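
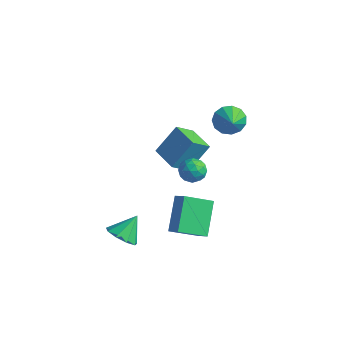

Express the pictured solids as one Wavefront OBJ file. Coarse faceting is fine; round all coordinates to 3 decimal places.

v 3.455 -0.723 2.179
v 3.773 -1.093 1.573
v 2.407 -1.407 2.047
v 2.725 -1.777 1.441
v 3.001 -1.897 2.158
v 3.649 -1.474 2.239
v 2.531 -1.026 1.381
v 3.179 -0.603 1.462
v 3.201 -1.28 1.079
v 3.492 -1.818 1.559
v 2.688 -0.682 2.061
v 2.979 -1.22 2.541
v 3.706 -0.848 1.887
v 2.474 -1.652 1.733
v 2.637 -1.723 2.154
v 2.823 -1.94 1.798
v 3.634 -1.072 2.279
v 3.82 -1.289 1.923
v 3.367 -1.762 2.267
v 2.36 -1.211 1.697
v 2.546 -1.428 1.341
v 3.357 -0.56 1.822
v 3.543 -0.777 1.466
v 2.813 -0.738 1.353
v 3.557 -1.175 1.241
v 2.941 -1.577 1.163
v 2.827 -1.136 1.128
v 3.208 -0.887 1.176
v 3.728 -1.491 1.523
v 3.112 -1.894 1.446
v 3.275 -1.964 1.867
v 3.655 -1.716 1.915
v 3.392 -1.602 1.233
v 3.068 -0.606 2.174
v 2.452 -1.009 2.097
v 2.525 -0.784 1.705
v 2.905 -0.536 1.753
v 3.239 -0.923 2.457
v 2.623 -1.325 2.379
v 2.972 -1.613 2.444
v 3.353 -1.364 2.492
v 2.788 -0.898 2.387
v 0.171 -3.495 -4.019
v 0.973 -3.925 -3.715
v 0.309 -2.445 -2.901
v 1.12 -3.468 -4.162
v 0.823 -3.023 -4.543
v 0.221 -2.798 -4.678
v -0.405 -2.9 -4.506
v -0.761 -3.28 -4.106
v -0.681 -3.76 -3.665
v -0.203 -4.116 -3.39
v 0.45 -4.181 -3.41
v 1.707 -1.077 -1.271
v 2.459 -1.179 -0.752
v 2.493 0.318 -2.136
v 3.245 0.216 -1.617
v 2.535 -2.456 -2.743
v 3.287 -2.558 -2.224
v 3.321 -1.061 -3.608
v 4.073 -1.163 -3.089
v 2.346 2.348 3.14
v 2.736 2.1 2.356
v 3.234 1.592 3.82
v 2.98 2.524 2.51
v 3.022 2.892 2.864
v 2.85 3.088 3.306
v 2.518 3.049 3.695
v 2.131 2.787 3.907
v 1.813 2.386 3.876
v 1.665 1.973 3.611
v 1.732 1.679 3.196
v 1.995 1.598 2.764
v 2.369 1.755 2.45
v -2.633 3.386 -3.366
v -2.865 2.273 -2.466
v -2.192 4.569 -1.789
v -2.424 3.456 -0.889
v -0.996 2.944 -3.491
v -1.228 1.831 -2.591
v -0.555 4.127 -1.914
v -0.787 3.014 -1.014
f 1 38 17
f 38 12 41
f 17 41 6
f 38 41 17
f 1 17 13
f 17 6 18
f 13 18 2
f 17 18 13
f 1 13 22
f 13 2 23
f 22 23 8
f 13 23 22
f 1 22 34
f 22 8 37
f 34 37 11
f 22 37 34
f 1 34 38
f 34 11 42
f 38 42 12
f 34 42 38
f 2 18 29
f 18 6 32
f 29 32 10
f 18 32 29
f 6 41 19
f 41 12 40
f 19 40 5
f 41 40 19
f 12 42 39
f 42 11 35
f 39 35 3
f 42 35 39
f 11 37 36
f 37 8 24
f 36 24 7
f 37 24 36
f 8 23 28
f 23 2 25
f 28 25 9
f 23 25 28
f 4 30 16
f 30 10 31
f 16 31 5
f 30 31 16
f 4 16 14
f 16 5 15
f 14 15 3
f 16 15 14
f 4 14 21
f 14 3 20
f 21 20 7
f 14 20 21
f 4 21 26
f 21 7 27
f 26 27 9
f 21 27 26
f 4 26 30
f 26 9 33
f 30 33 10
f 26 33 30
f 5 31 19
f 31 10 32
f 19 32 6
f 31 32 19
f 3 15 39
f 15 5 40
f 39 40 12
f 15 40 39
f 7 20 36
f 20 3 35
f 36 35 11
f 20 35 36
f 9 27 28
f 27 7 24
f 28 24 8
f 27 24 28
f 10 33 29
f 33 9 25
f 29 25 2
f 33 25 29
f 44 43 46
f 44 46 45
f 46 43 47
f 46 47 45
f 47 43 48
f 47 48 45
f 48 43 49
f 48 49 45
f 49 43 50
f 49 50 45
f 50 43 51
f 50 51 45
f 51 43 52
f 51 52 45
f 52 43 53
f 52 53 45
f 53 43 44
f 53 44 45
f 55 57 54
f 58 55 54
f 54 57 56
f 56 58 54
f 55 61 57
f 59 55 58
f 59 61 55
f 57 61 56
f 60 58 56
f 56 61 60
f 60 59 58
f 61 59 60
f 63 62 65
f 63 65 64
f 65 62 66
f 65 66 64
f 66 62 67
f 66 67 64
f 67 62 68
f 67 68 64
f 68 62 69
f 68 69 64
f 69 62 70
f 69 70 64
f 70 62 71
f 70 71 64
f 71 62 72
f 71 72 64
f 72 62 73
f 72 73 64
f 73 62 74
f 73 74 64
f 74 62 63
f 74 63 64
f 76 78 75
f 79 76 75
f 75 78 77
f 77 79 75
f 76 82 78
f 80 76 79
f 80 82 76
f 78 82 77
f 81 79 77
f 77 82 81
f 81 80 79
f 82 80 81



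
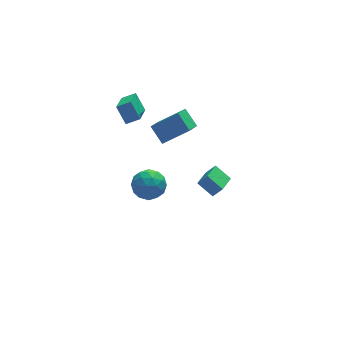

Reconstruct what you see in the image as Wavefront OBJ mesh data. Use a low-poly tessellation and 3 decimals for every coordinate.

v 1.834 -4.332 1.746
v 1.24 -3.607 2.377
v 2.65 -3.375 1.415
v 2.055 -2.65 2.047
v 2.305 -4.51 2.393
v 1.71 -3.785 3.025
v 3.12 -3.553 2.063
v 2.526 -2.828 2.694
v 2.797 2.047 0.941
v 2.443 2.989 1.749
v 1.278 2.267 0.02
v 0.924 3.209 0.828
v 3.716 3.411 -0.248
v 3.362 4.353 0.56
v 2.197 3.631 -1.169
v 1.843 4.573 -0.361
v 0.029 2.226 -3.286
v 0.586 2.347 -2.403
v -0.166 0.573 -2.937
v 0.391 0.694 -2.054
v -0.565 1.123 -2.135
v -0.445 2.145 -2.351
v 0.865 0.775 -2.989
v 0.985 1.797 -3.205
v 1.102 1.45 -2.219
v 0.219 1.665 -1.691
v 0.201 1.255 -3.649
v -0.682 1.47 -3.121
v 0.324 2.432 -2.875
v 0.096 0.488 -2.465
v -0.466 0.74 -2.513
v -0.139 0.811 -1.994
v -0.282 2.313 -2.845
v 0.046 2.384 -2.325
v -0.631 1.665 -2.168
v 0.374 0.536 -3.015
v 0.702 0.607 -2.495
v 0.559 2.109 -3.346
v 0.886 2.18 -2.827
v 1.051 1.255 -3.172
v 0.955 1.976 -2.248
v 0.841 1.004 -2.043
v 1.12 1.052 -2.592
v 1.19 1.652 -2.719
v 0.436 2.102 -1.938
v 0.322 1.13 -1.733
v -0.24 1.383 -1.781
v -0.17 1.983 -1.907
v 0.74 1.575 -1.83
v 0.098 1.79 -3.607
v -0.016 0.818 -3.402
v 0.59 0.937 -3.433
v 0.66 1.537 -3.559
v -0.421 1.916 -3.297
v -0.535 0.944 -3.092
v -0.77 1.268 -2.621
v -0.7 1.868 -2.748
v -0.32 1.345 -3.51
v 0.004 3.886 1.55
v -0.775 2.347 2.458
v -0.294 4.606 2.514
v -1.074 3.067 3.423
v 0.774 3.713 1.917
v -0.006 2.174 2.826
v 0.475 4.433 2.882
v -0.304 2.894 3.79
f 2 4 1
f 5 2 1
f 1 4 3
f 3 5 1
f 2 8 4
f 6 2 5
f 6 8 2
f 4 8 3
f 7 5 3
f 3 8 7
f 7 6 5
f 8 6 7
f 10 12 9
f 13 10 9
f 9 12 11
f 11 13 9
f 10 16 12
f 14 10 13
f 14 16 10
f 12 16 11
f 15 13 11
f 11 16 15
f 15 14 13
f 16 14 15
f 17 54 33
f 54 28 57
f 33 57 22
f 54 57 33
f 17 33 29
f 33 22 34
f 29 34 18
f 33 34 29
f 17 29 38
f 29 18 39
f 38 39 24
f 29 39 38
f 17 38 50
f 38 24 53
f 50 53 27
f 38 53 50
f 17 50 54
f 50 27 58
f 54 58 28
f 50 58 54
f 18 34 45
f 34 22 48
f 45 48 26
f 34 48 45
f 22 57 35
f 57 28 56
f 35 56 21
f 57 56 35
f 28 58 55
f 58 27 51
f 55 51 19
f 58 51 55
f 27 53 52
f 53 24 40
f 52 40 23
f 53 40 52
f 24 39 44
f 39 18 41
f 44 41 25
f 39 41 44
f 20 46 32
f 46 26 47
f 32 47 21
f 46 47 32
f 20 32 30
f 32 21 31
f 30 31 19
f 32 31 30
f 20 30 37
f 30 19 36
f 37 36 23
f 30 36 37
f 20 37 42
f 37 23 43
f 42 43 25
f 37 43 42
f 20 42 46
f 42 25 49
f 46 49 26
f 42 49 46
f 21 47 35
f 47 26 48
f 35 48 22
f 47 48 35
f 19 31 55
f 31 21 56
f 55 56 28
f 31 56 55
f 23 36 52
f 36 19 51
f 52 51 27
f 36 51 52
f 25 43 44
f 43 23 40
f 44 40 24
f 43 40 44
f 26 49 45
f 49 25 41
f 45 41 18
f 49 41 45
f 60 62 59
f 63 60 59
f 59 62 61
f 61 63 59
f 60 66 62
f 64 60 63
f 64 66 60
f 62 66 61
f 65 63 61
f 61 66 65
f 65 64 63
f 66 64 65



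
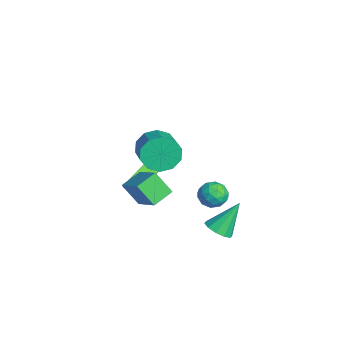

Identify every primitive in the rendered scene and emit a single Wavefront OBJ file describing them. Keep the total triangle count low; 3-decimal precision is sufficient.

v 2.396 -2.04 2.923
v 2.767 -1.583 2.114
v 4.235 -1.724 2.708
v 3.864 -2.18 3.517
v 2.638 -1.15 2.535
v 4.106 -1.291 3.13
v 2.416 -1.057 3.105
v 3.884 -1.197 3.699
v 2.187 -1.339 3.605
v 3.655 -1.479 4.199
v 2.037 -1.889 3.844
v 3.505 -2.029 4.438
v 2.025 -2.496 3.732
v 3.493 -2.637 4.326
v 2.154 -2.929 3.31
v 3.622 -3.07 3.905
v 2.376 -3.023 2.741
v 3.844 -3.163 3.335
v 2.605 -2.741 2.241
v 4.073 -2.881 2.835
v 2.755 -2.191 2.002
v 4.223 -2.331 2.596
v 2.96 -3.097 0.767
v 2.448 -2.09 1.141
v 1.498 -3.486 -0.19
v 0.986 -2.479 0.183
v 3.494 -2.421 -0.323
v 2.982 -1.414 0.05
v 2.032 -2.81 -1.281
v 1.52 -1.803 -0.907
v 3.162 0.789 -3.051
v 3.785 1.212 -3.255
v 2.898 1.911 -1.529
v 3.398 1.407 -3.466
v 2.92 1.365 -3.518
v 2.535 1.104 -3.392
v 2.39 0.722 -3.136
v 2.54 0.366 -2.848
v 2.927 0.171 -2.637
v 3.405 0.213 -2.585
v 3.79 0.474 -2.711
v 3.935 0.856 -2.967
v 2.989 0.717 -0.692
v 3.586 1.129 -0.382
v 3.314 -0.289 0.022
v 3.911 0.123 0.332
v 3.167 0.315 0.506
v 2.965 0.937 0.065
v 3.935 -0.097 -0.425
v 3.733 0.525 -0.866
v 4.17 0.626 -0.218
v 3.695 0.881 0.358
v 3.205 -0.041 -0.718
v 2.73 0.214 -0.142
v 3.259 1.011 -0.6
v 3.641 -0.171 0.24
v 3.204 -0.058 0.342
v 3.554 0.184 0.524
v 2.894 0.898 -0.337
v 3.245 1.141 -0.155
v 2.998 0.663 0.368
v 3.655 -0.301 -0.205
v 4.006 -0.058 -0.023
v 3.346 0.656 -0.884
v 3.696 0.898 -0.702
v 3.902 0.177 -0.728
v 3.953 0.958 -0.321
v 4.144 0.367 0.099
v 4.158 0.237 -0.346
v 4.04 0.603 -0.606
v 3.674 1.108 0.017
v 3.865 0.517 0.437
v 3.428 0.63 0.54
v 3.309 0.995 0.28
v 4.017 0.812 0.114
v 3.035 0.323 -0.797
v 3.226 -0.268 -0.377
v 3.591 -0.155 -0.64
v 3.472 0.21 -0.9
v 2.756 0.473 -0.459
v 2.947 -0.118 -0.039
v 2.86 0.237 0.246
v 2.742 0.603 -0.014
v 2.883 0.028 -0.474
v -0.316 -3.026 -1.78
v 0.18 -2.8 -0.882
v -1.621 -1.639 -1.407
v -1.125 -1.414 -0.51
v 0.145 -2.486 -2.17
v 0.641 -2.261 -1.273
v -1.16 -1.1 -1.798
v -0.664 -0.874 -0.9
f 2 1 5
f 2 5 3
f 3 5 6
f 3 6 4
f 5 1 7
f 5 7 6
f 6 7 8
f 6 8 4
f 7 1 9
f 7 9 8
f 8 9 10
f 8 10 4
f 9 1 11
f 9 11 10
f 10 11 12
f 10 12 4
f 11 1 13
f 11 13 12
f 12 13 14
f 12 14 4
f 13 1 15
f 13 15 14
f 14 15 16
f 14 16 4
f 15 1 17
f 15 17 16
f 16 17 18
f 16 18 4
f 17 1 19
f 17 19 18
f 18 19 20
f 18 20 4
f 19 1 21
f 19 21 20
f 20 21 22
f 20 22 4
f 21 1 2
f 21 2 22
f 22 2 3
f 22 3 4
f 24 26 23
f 27 24 23
f 23 26 25
f 25 27 23
f 24 30 26
f 28 24 27
f 28 30 24
f 26 30 25
f 29 27 25
f 25 30 29
f 29 28 27
f 30 28 29
f 32 31 34
f 32 34 33
f 34 31 35
f 34 35 33
f 35 31 36
f 35 36 33
f 36 31 37
f 36 37 33
f 37 31 38
f 37 38 33
f 38 31 39
f 38 39 33
f 39 31 40
f 39 40 33
f 40 31 41
f 40 41 33
f 41 31 42
f 41 42 33
f 42 31 32
f 42 32 33
f 43 80 59
f 80 54 83
f 59 83 48
f 80 83 59
f 43 59 55
f 59 48 60
f 55 60 44
f 59 60 55
f 43 55 64
f 55 44 65
f 64 65 50
f 55 65 64
f 43 64 76
f 64 50 79
f 76 79 53
f 64 79 76
f 43 76 80
f 76 53 84
f 80 84 54
f 76 84 80
f 44 60 71
f 60 48 74
f 71 74 52
f 60 74 71
f 48 83 61
f 83 54 82
f 61 82 47
f 83 82 61
f 54 84 81
f 84 53 77
f 81 77 45
f 84 77 81
f 53 79 78
f 79 50 66
f 78 66 49
f 79 66 78
f 50 65 70
f 65 44 67
f 70 67 51
f 65 67 70
f 46 72 58
f 72 52 73
f 58 73 47
f 72 73 58
f 46 58 56
f 58 47 57
f 56 57 45
f 58 57 56
f 46 56 63
f 56 45 62
f 63 62 49
f 56 62 63
f 46 63 68
f 63 49 69
f 68 69 51
f 63 69 68
f 46 68 72
f 68 51 75
f 72 75 52
f 68 75 72
f 47 73 61
f 73 52 74
f 61 74 48
f 73 74 61
f 45 57 81
f 57 47 82
f 81 82 54
f 57 82 81
f 49 62 78
f 62 45 77
f 78 77 53
f 62 77 78
f 51 69 70
f 69 49 66
f 70 66 50
f 69 66 70
f 52 75 71
f 75 51 67
f 71 67 44
f 75 67 71
f 86 88 85
f 89 86 85
f 85 88 87
f 87 89 85
f 86 92 88
f 90 86 89
f 90 92 86
f 88 92 87
f 91 89 87
f 87 92 91
f 91 90 89
f 92 90 91



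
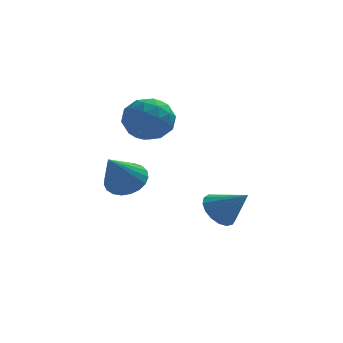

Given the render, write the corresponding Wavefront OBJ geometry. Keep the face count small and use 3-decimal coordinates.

v 2.149 -0.076 -0.544
v 2.626 -0.335 -1.172
v 3.151 -0.624 0.444
v 2.756 0.033 -1.099
v 2.747 0.376 -0.9
v 2.601 0.616 -0.618
v 2.352 0.697 -0.32
v 2.056 0.601 -0.073
v 1.781 0.35 0.066
v 1.591 0.002 0.066
v 1.528 -0.365 -0.074
v 1.608 -0.665 -0.322
v 1.812 -0.83 -0.62
v 2.093 -0.823 -0.901
v 2.386 -0.644 -1.1
v -1.242 -1.447 1.653
v -0.492 -1.394 2.026
v -1.858 -2.433 3.027
v -0.656 -1.114 2.154
v -0.922 -0.891 2.195
v -1.243 -0.764 2.142
v -1.564 -0.755 2.005
v -1.83 -0.866 1.807
v -1.994 -1.078 1.582
v -2.027 -1.353 1.369
v -1.926 -1.644 1.206
v -1.706 -1.901 1.119
v -1.406 -2.08 1.125
v -1.077 -2.149 1.223
v -0.778 -2.097 1.394
v -0.558 -1.932 1.611
v -0.457 -1.684 1.834
v -0.292 1.455 3.734
v 0.068 0.973 4.596
v -0.868 -0.033 3.144
v -0.508 -0.515 4.006
v -1.323 0.145 4.075
v -0.967 1.065 4.439
v 0.167 -0.125 3.301
v 0.523 0.795 3.665
v 0.352 -0.003 4.329
v -0.569 0.164 4.807
v -0.231 0.776 2.933
v -1.152 0.943 3.411
v -0.061 1.345 4.217
v -0.739 -0.405 3.523
v -1.218 -0.017 3.564
v -1.006 -0.3 4.071
v -0.67 1.399 4.124
v -0.458 1.116 4.631
v -1.276 0.629 4.325
v -0.342 -0.176 3.109
v -0.13 -0.459 3.616
v 0.206 1.24 3.669
v 0.418 0.957 4.176
v 0.476 0.311 3.415
v 0.317 0.488 4.566
v -0.021 -0.387 4.22
v 0.376 -0.158 3.805
v 0.585 0.383 4.019
v -0.224 0.586 4.848
v -0.563 -0.289 4.501
v -1.042 0.1 4.541
v -0.833 0.64 4.755
v -0.057 0.012 4.69
v -0.237 1.229 3.239
v -0.576 0.354 2.892
v 0.033 0.3 2.985
v 0.242 0.84 3.199
v -0.779 1.327 3.52
v -1.117 0.452 3.174
v -1.385 0.557 3.721
v -1.176 1.098 3.935
v -0.743 0.928 3.05
f 2 1 4
f 2 4 3
f 4 1 5
f 4 5 3
f 5 1 6
f 5 6 3
f 6 1 7
f 6 7 3
f 7 1 8
f 7 8 3
f 8 1 9
f 8 9 3
f 9 1 10
f 9 10 3
f 10 1 11
f 10 11 3
f 11 1 12
f 11 12 3
f 12 1 13
f 12 13 3
f 13 1 14
f 13 14 3
f 14 1 15
f 14 15 3
f 15 1 2
f 15 2 3
f 17 16 19
f 17 19 18
f 19 16 20
f 19 20 18
f 20 16 21
f 20 21 18
f 21 16 22
f 21 22 18
f 22 16 23
f 22 23 18
f 23 16 24
f 23 24 18
f 24 16 25
f 24 25 18
f 25 16 26
f 25 26 18
f 26 16 27
f 26 27 18
f 27 16 28
f 27 28 18
f 28 16 29
f 28 29 18
f 29 16 30
f 29 30 18
f 30 16 31
f 30 31 18
f 31 16 32
f 31 32 18
f 32 16 17
f 32 17 18
f 33 70 49
f 70 44 73
f 49 73 38
f 70 73 49
f 33 49 45
f 49 38 50
f 45 50 34
f 49 50 45
f 33 45 54
f 45 34 55
f 54 55 40
f 45 55 54
f 33 54 66
f 54 40 69
f 66 69 43
f 54 69 66
f 33 66 70
f 66 43 74
f 70 74 44
f 66 74 70
f 34 50 61
f 50 38 64
f 61 64 42
f 50 64 61
f 38 73 51
f 73 44 72
f 51 72 37
f 73 72 51
f 44 74 71
f 74 43 67
f 71 67 35
f 74 67 71
f 43 69 68
f 69 40 56
f 68 56 39
f 69 56 68
f 40 55 60
f 55 34 57
f 60 57 41
f 55 57 60
f 36 62 48
f 62 42 63
f 48 63 37
f 62 63 48
f 36 48 46
f 48 37 47
f 46 47 35
f 48 47 46
f 36 46 53
f 46 35 52
f 53 52 39
f 46 52 53
f 36 53 58
f 53 39 59
f 58 59 41
f 53 59 58
f 36 58 62
f 58 41 65
f 62 65 42
f 58 65 62
f 37 63 51
f 63 42 64
f 51 64 38
f 63 64 51
f 35 47 71
f 47 37 72
f 71 72 44
f 47 72 71
f 39 52 68
f 52 35 67
f 68 67 43
f 52 67 68
f 41 59 60
f 59 39 56
f 60 56 40
f 59 56 60
f 42 65 61
f 65 41 57
f 61 57 34
f 65 57 61



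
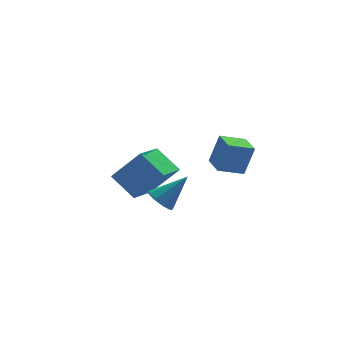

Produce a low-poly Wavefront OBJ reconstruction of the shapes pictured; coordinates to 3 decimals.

v 2.526 -2.467 0.992
v 3.056 -2.379 2.457
v 2.573 -1.261 0.904
v 3.103 -1.173 2.368
v 3.757 -2.547 0.552
v 4.287 -2.459 2.016
v 3.804 -1.341 0.463
v 4.334 -1.253 1.928
v 0.024 -1.922 -0.76
v 0.503 -2.23 -1.248
v 1.336 -1.878 0.5
v 0.521 -1.719 -1.284
v 0.306 -1.303 -1.075
v -0.041 -1.176 -0.719
v -0.357 -1.398 -0.382
v -0.495 -1.866 -0.222
v -0.39 -2.36 -0.314
v -0.092 -2.649 -0.615
v 0.261 -2.598 -0.984
v -0.462 3.617 -2.478
v 0.872 3.23 -0.957
v 0.88 5.077 -3.283
v 2.214 4.69 -1.762
v 0.266 2.43 -3.418
v 1.6 2.043 -1.897
v 1.608 3.89 -4.223
v 2.942 3.503 -2.702
f 2 4 1
f 5 2 1
f 1 4 3
f 3 5 1
f 2 8 4
f 6 2 5
f 6 8 2
f 4 8 3
f 7 5 3
f 3 8 7
f 7 6 5
f 8 6 7
f 10 9 12
f 10 12 11
f 12 9 13
f 12 13 11
f 13 9 14
f 13 14 11
f 14 9 15
f 14 15 11
f 15 9 16
f 15 16 11
f 16 9 17
f 16 17 11
f 17 9 18
f 17 18 11
f 18 9 19
f 18 19 11
f 19 9 10
f 19 10 11
f 21 23 20
f 24 21 20
f 20 23 22
f 22 24 20
f 21 27 23
f 25 21 24
f 25 27 21
f 23 27 22
f 26 24 22
f 22 27 26
f 26 25 24
f 27 25 26



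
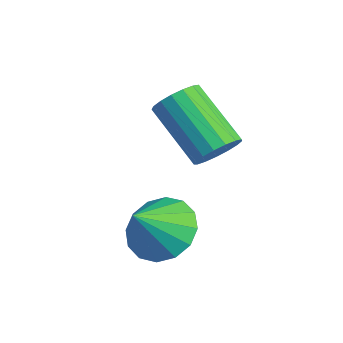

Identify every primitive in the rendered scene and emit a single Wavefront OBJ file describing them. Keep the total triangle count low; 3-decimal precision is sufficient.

v 3.629 0.552 -2.802
v 4.597 0.462 -3.173
v 3.971 -0.412 -1.678
v 4.618 0.873 -2.827
v 4.375 1.199 -2.474
v 3.931 1.351 -2.209
v 3.407 1.289 -2.103
v 2.943 1.03 -2.184
v 2.662 0.642 -2.431
v 2.64 0.231 -2.777
v 2.884 -0.095 -3.13
v 3.327 -0.247 -3.395
v 3.851 -0.185 -3.502
v 4.316 0.075 -3.42
v 2.41 2.829 -1.368
v 2.867 2.798 -0.774
v 1.207 2.399 0.482
v 0.75 2.431 -0.112
v 2.772 3.143 -0.791
v 1.111 2.745 0.465
v 2.593 3.417 -0.94
v 0.933 3.018 0.317
v 2.373 3.556 -1.187
v 0.712 3.157 0.069
v 2.161 3.529 -1.475
v 0.501 3.13 -0.219
v 2.007 3.341 -1.739
v 0.346 2.942 -0.483
v 1.944 3.036 -1.918
v 0.284 2.637 -0.662
v 1.989 2.684 -1.971
v 0.328 2.285 -0.715
v 2.13 2.365 -1.886
v 0.469 1.966 -0.63
v 2.335 2.152 -1.682
v 0.675 1.754 -0.426
v 2.558 2.095 -1.406
v 0.897 1.696 -0.15
v 2.746 2.206 -1.122
v 1.086 1.807 0.134
v 2.858 2.459 -0.894
v 1.197 2.061 0.363
f 2 1 4
f 2 4 3
f 4 1 5
f 4 5 3
f 5 1 6
f 5 6 3
f 6 1 7
f 6 7 3
f 7 1 8
f 7 8 3
f 8 1 9
f 8 9 3
f 9 1 10
f 9 10 3
f 10 1 11
f 10 11 3
f 11 1 12
f 11 12 3
f 12 1 13
f 12 13 3
f 13 1 14
f 13 14 3
f 14 1 2
f 14 2 3
f 16 15 19
f 16 19 17
f 17 19 20
f 17 20 18
f 19 15 21
f 19 21 20
f 20 21 22
f 20 22 18
f 21 15 23
f 21 23 22
f 22 23 24
f 22 24 18
f 23 15 25
f 23 25 24
f 24 25 26
f 24 26 18
f 25 15 27
f 25 27 26
f 26 27 28
f 26 28 18
f 27 15 29
f 27 29 28
f 28 29 30
f 28 30 18
f 29 15 31
f 29 31 30
f 30 31 32
f 30 32 18
f 31 15 33
f 31 33 32
f 32 33 34
f 32 34 18
f 33 15 35
f 33 35 34
f 34 35 36
f 34 36 18
f 35 15 37
f 35 37 36
f 36 37 38
f 36 38 18
f 37 15 39
f 37 39 38
f 38 39 40
f 38 40 18
f 39 15 41
f 39 41 40
f 40 41 42
f 40 42 18
f 41 15 16
f 41 16 42
f 42 16 17
f 42 17 18



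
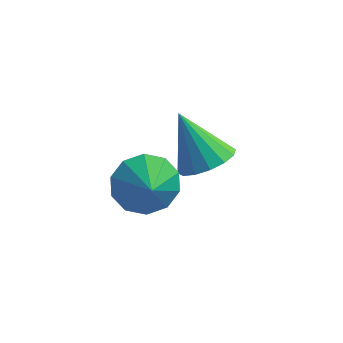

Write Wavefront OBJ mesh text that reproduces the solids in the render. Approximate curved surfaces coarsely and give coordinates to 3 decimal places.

v 3.942 2.646 -0.612
v 4.812 2.687 -0.082
v 2.858 3.134 1.132
v 4.74 3.177 -0.264
v 4.454 3.525 -0.539
v 4.031 3.638 -0.834
v 3.583 3.485 -1.069
v 3.232 3.108 -1.181
v 3.071 2.606 -1.142
v 3.143 2.116 -0.96
v 3.429 1.768 -0.685
v 3.852 1.655 -0.39
v 4.3 1.808 -0.155
v 4.651 2.185 -0.043
v 2.997 -0.721 1.191
v 3.847 -0.071 1.396
v 3.463 -1.519 1.789
v 3.39 0.025 1.881
v 2.783 -0.164 2.103
v 2.257 -0.566 1.976
v 2.014 -1.027 1.55
v 2.147 -1.372 0.987
v 2.604 -1.468 0.501
v 3.211 -1.279 0.28
v 3.737 -0.877 0.406
v 3.98 -0.415 0.833
f 2 1 4
f 2 4 3
f 4 1 5
f 4 5 3
f 5 1 6
f 5 6 3
f 6 1 7
f 6 7 3
f 7 1 8
f 7 8 3
f 8 1 9
f 8 9 3
f 9 1 10
f 9 10 3
f 10 1 11
f 10 11 3
f 11 1 12
f 11 12 3
f 12 1 13
f 12 13 3
f 13 1 14
f 13 14 3
f 14 1 2
f 14 2 3
f 16 15 18
f 16 18 17
f 18 15 19
f 18 19 17
f 19 15 20
f 19 20 17
f 20 15 21
f 20 21 17
f 21 15 22
f 21 22 17
f 22 15 23
f 22 23 17
f 23 15 24
f 23 24 17
f 24 15 25
f 24 25 17
f 25 15 26
f 25 26 17
f 26 15 16
f 26 16 17



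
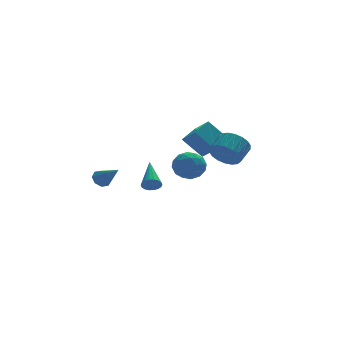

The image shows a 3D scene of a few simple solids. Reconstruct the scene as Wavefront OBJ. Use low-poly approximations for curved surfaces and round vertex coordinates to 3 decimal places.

v 3.179 -2.028 2.332
v 3.86 -2.426 1.966
v 4.543 -1.751 2.503
v 3.861 -1.352 2.868
v 3.779 -2.144 1.713
v 4.462 -1.469 2.25
v 3.58 -1.838 1.583
v 4.263 -1.163 2.12
v 3.301 -1.571 1.601
v 3.984 -0.896 2.138
v 2.998 -1.393 1.764
v 3.68 -0.718 2.301
v 2.73 -1.342 2.039
v 3.413 -0.667 2.576
v 2.552 -1.426 2.373
v 3.234 -0.751 2.909
v 2.497 -1.629 2.697
v 3.18 -0.954 3.234
v 2.578 -1.911 2.95
v 3.261 -1.236 3.487
v 2.777 -2.217 3.08
v 3.46 -1.542 3.617
v 3.056 -2.484 3.062
v 3.739 -1.809 3.599
v 3.36 -2.662 2.899
v 4.042 -1.987 3.436
v 3.627 -2.713 2.624
v 4.31 -2.038 3.161
v 3.806 -2.629 2.291
v 4.488 -1.954 2.827
v -1.068 -4.612 1.726
v -0.793 -4.851 2.07
v -0.792 -3.048 2.594
v -0.642 -4.793 1.917
v -0.575 -4.699 1.727
v -0.606 -4.588 1.536
v -0.728 -4.482 1.383
v -0.917 -4.402 1.299
v -1.136 -4.363 1.298
v -1.342 -4.374 1.383
v -1.493 -4.432 1.536
v -1.56 -4.526 1.726
v -1.529 -4.636 1.916
v -1.407 -4.743 2.069
v -1.218 -4.823 2.154
v -0.999 -4.862 2.154
v 1.474 0.256 0.444
v 1.942 0.666 1.115
v 1.798 -1.066 1.025
v 2.266 -0.656 1.696
v 1.355 -0.578 1.66
v 1.155 0.239 1.301
v 2.585 -0.639 0.839
v 2.385 0.178 0.48
v 2.629 0.113 1.359
v 1.869 0.15 1.866
v 1.871 -0.55 0.274
v 1.111 -0.513 0.781
v 1.68 0.577 0.728
v 2.06 -0.977 1.412
v 1.525 -0.931 1.391
v 1.8 -0.691 1.785
v 1.217 0.326 0.838
v 1.492 0.567 1.232
v 1.147 -0.165 1.553
v 2.248 -0.967 0.908
v 2.523 -0.726 1.302
v 1.94 0.291 0.355
v 2.215 0.531 0.749
v 2.593 -0.235 0.587
v 2.358 0.493 1.266
v 2.549 -0.284 1.608
v 2.736 -0.274 1.104
v 2.619 0.206 0.893
v 1.912 0.515 1.564
v 2.102 -0.262 1.906
v 1.567 -0.217 1.885
v 1.449 0.264 1.674
v 2.315 0.19 1.708
v 1.638 -0.138 0.234
v 1.828 -0.915 0.576
v 2.291 -0.664 0.466
v 2.173 -0.183 0.255
v 1.191 -0.116 0.532
v 1.382 -0.893 0.874
v 1.121 -0.606 1.247
v 1.004 -0.126 1.036
v 1.425 -0.59 0.432
v 2.965 1.413 0.995
v 3.39 0.447 1.786
v 2.031 1.901 2.091
v 2.456 0.934 2.882
v 3.844 2.146 1.418
v 4.269 1.179 2.209
v 2.91 2.633 2.514
v 3.335 1.667 3.305
v -1.903 2.923 -0.662
v -1.389 3.036 -0.88
v -1.257 1.837 0.302
v -1.482 3.286 -0.535
v -1.822 3.324 -0.265
v -2.21 3.127 -0.227
v -2.418 2.811 -0.444
v -2.324 2.561 -0.789
v -1.984 2.523 -1.059
v -1.597 2.72 -1.097
f 2 1 5
f 2 5 3
f 3 5 6
f 3 6 4
f 5 1 7
f 5 7 6
f 6 7 8
f 6 8 4
f 7 1 9
f 7 9 8
f 8 9 10
f 8 10 4
f 9 1 11
f 9 11 10
f 10 11 12
f 10 12 4
f 11 1 13
f 11 13 12
f 12 13 14
f 12 14 4
f 13 1 15
f 13 15 14
f 14 15 16
f 14 16 4
f 15 1 17
f 15 17 16
f 16 17 18
f 16 18 4
f 17 1 19
f 17 19 18
f 18 19 20
f 18 20 4
f 19 1 21
f 19 21 20
f 20 21 22
f 20 22 4
f 21 1 23
f 21 23 22
f 22 23 24
f 22 24 4
f 23 1 25
f 23 25 24
f 24 25 26
f 24 26 4
f 25 1 27
f 25 27 26
f 26 27 28
f 26 28 4
f 27 1 29
f 27 29 28
f 28 29 30
f 28 30 4
f 29 1 2
f 29 2 30
f 30 2 3
f 30 3 4
f 32 31 34
f 32 34 33
f 34 31 35
f 34 35 33
f 35 31 36
f 35 36 33
f 36 31 37
f 36 37 33
f 37 31 38
f 37 38 33
f 38 31 39
f 38 39 33
f 39 31 40
f 39 40 33
f 40 31 41
f 40 41 33
f 41 31 42
f 41 42 33
f 42 31 43
f 42 43 33
f 43 31 44
f 43 44 33
f 44 31 45
f 44 45 33
f 45 31 46
f 45 46 33
f 46 31 32
f 46 32 33
f 47 84 63
f 84 58 87
f 63 87 52
f 84 87 63
f 47 63 59
f 63 52 64
f 59 64 48
f 63 64 59
f 47 59 68
f 59 48 69
f 68 69 54
f 59 69 68
f 47 68 80
f 68 54 83
f 80 83 57
f 68 83 80
f 47 80 84
f 80 57 88
f 84 88 58
f 80 88 84
f 48 64 75
f 64 52 78
f 75 78 56
f 64 78 75
f 52 87 65
f 87 58 86
f 65 86 51
f 87 86 65
f 58 88 85
f 88 57 81
f 85 81 49
f 88 81 85
f 57 83 82
f 83 54 70
f 82 70 53
f 83 70 82
f 54 69 74
f 69 48 71
f 74 71 55
f 69 71 74
f 50 76 62
f 76 56 77
f 62 77 51
f 76 77 62
f 50 62 60
f 62 51 61
f 60 61 49
f 62 61 60
f 50 60 67
f 60 49 66
f 67 66 53
f 60 66 67
f 50 67 72
f 67 53 73
f 72 73 55
f 67 73 72
f 50 72 76
f 72 55 79
f 76 79 56
f 72 79 76
f 51 77 65
f 77 56 78
f 65 78 52
f 77 78 65
f 49 61 85
f 61 51 86
f 85 86 58
f 61 86 85
f 53 66 82
f 66 49 81
f 82 81 57
f 66 81 82
f 55 73 74
f 73 53 70
f 74 70 54
f 73 70 74
f 56 79 75
f 79 55 71
f 75 71 48
f 79 71 75
f 90 92 89
f 93 90 89
f 89 92 91
f 91 93 89
f 90 96 92
f 94 90 93
f 94 96 90
f 92 96 91
f 95 93 91
f 91 96 95
f 95 94 93
f 96 94 95
f 98 97 100
f 98 100 99
f 100 97 101
f 100 101 99
f 101 97 102
f 101 102 99
f 102 97 103
f 102 103 99
f 103 97 104
f 103 104 99
f 104 97 105
f 104 105 99
f 105 97 106
f 105 106 99
f 106 97 98
f 106 98 99



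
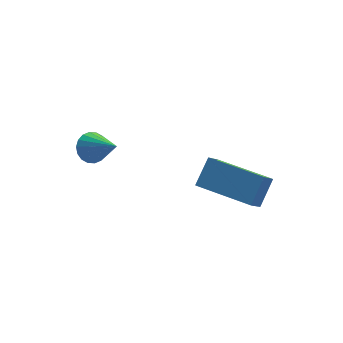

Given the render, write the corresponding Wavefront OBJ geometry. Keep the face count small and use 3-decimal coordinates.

v 1.08 -1.56 -3.768
v 1.677 -1.076 -3.038
v 1.58 -1.076 -4.499
v 2.178 -0.591 -3.77
v 2.322 -2.969 -3.85
v 2.92 -2.484 -3.121
v 2.823 -2.484 -4.582
v 3.42 -2 -3.852
v -1.152 1.644 -4.106
v -0.879 2.04 -3.783
v -0.668 0.616 -3.254
v -1.111 2.024 -3.671
v -1.351 1.933 -3.644
v -1.551 1.784 -3.71
v -1.673 1.608 -3.854
v -1.691 1.438 -4.047
v -1.603 1.31 -4.253
v -1.425 1.247 -4.429
v -1.193 1.263 -4.542
v -0.953 1.354 -4.568
v -0.753 1.503 -4.503
v -0.631 1.68 -4.359
v -0.613 1.849 -4.165
v -0.701 1.978 -3.959
f 2 4 1
f 5 2 1
f 1 4 3
f 3 5 1
f 2 8 4
f 6 2 5
f 6 8 2
f 4 8 3
f 7 5 3
f 3 8 7
f 7 6 5
f 8 6 7
f 10 9 12
f 10 12 11
f 12 9 13
f 12 13 11
f 13 9 14
f 13 14 11
f 14 9 15
f 14 15 11
f 15 9 16
f 15 16 11
f 16 9 17
f 16 17 11
f 17 9 18
f 17 18 11
f 18 9 19
f 18 19 11
f 19 9 20
f 19 20 11
f 20 9 21
f 20 21 11
f 21 9 22
f 21 22 11
f 22 9 23
f 22 23 11
f 23 9 24
f 23 24 11
f 24 9 10
f 24 10 11



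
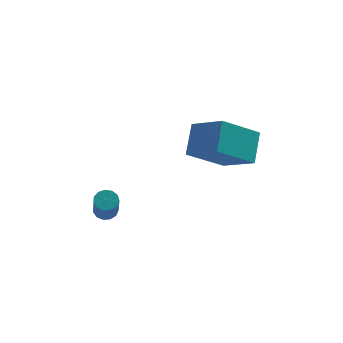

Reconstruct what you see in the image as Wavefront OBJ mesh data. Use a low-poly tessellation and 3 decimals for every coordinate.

v -3.672 2.86 -1.702
v -3.429 3.237 -1.438
v -3.385 2.256 -0.075
v -3.628 1.88 -0.338
v -3.716 3.28 -1.398
v -3.672 2.3 -0.035
v -3.989 3.19 -1.454
v -3.945 2.209 -0.091
v -4.161 2.995 -1.589
v -4.118 2.014 -0.226
v -4.178 2.757 -1.759
v -4.135 1.777 -0.396
v -4.034 2.552 -1.912
v -3.991 1.572 -0.548
v -3.775 2.445 -1.997
v -3.732 1.464 -0.634
v -3.484 2.47 -1.989
v -3.44 1.489 -0.625
v -3.252 2.618 -1.889
v -3.208 1.638 -0.526
v -3.153 2.844 -1.73
v -3.109 1.863 -0.367
v -3.219 3.074 -1.562
v -3.175 2.094 -0.199
v 1.102 3.075 0.749
v -0.442 2.42 1.945
v 1.384 4.229 1.745
v -0.161 3.574 2.94
v 2.261 2.006 1.66
v 0.716 1.351 2.855
v 2.542 3.16 2.655
v 0.998 2.505 3.851
f 2 1 5
f 2 5 3
f 3 5 6
f 3 6 4
f 5 1 7
f 5 7 6
f 6 7 8
f 6 8 4
f 7 1 9
f 7 9 8
f 8 9 10
f 8 10 4
f 9 1 11
f 9 11 10
f 10 11 12
f 10 12 4
f 11 1 13
f 11 13 12
f 12 13 14
f 12 14 4
f 13 1 15
f 13 15 14
f 14 15 16
f 14 16 4
f 15 1 17
f 15 17 16
f 16 17 18
f 16 18 4
f 17 1 19
f 17 19 18
f 18 19 20
f 18 20 4
f 19 1 21
f 19 21 20
f 20 21 22
f 20 22 4
f 21 1 23
f 21 23 22
f 22 23 24
f 22 24 4
f 23 1 2
f 23 2 24
f 24 2 3
f 24 3 4
f 26 28 25
f 29 26 25
f 25 28 27
f 27 29 25
f 26 32 28
f 30 26 29
f 30 32 26
f 28 32 27
f 31 29 27
f 27 32 31
f 31 30 29
f 32 30 31



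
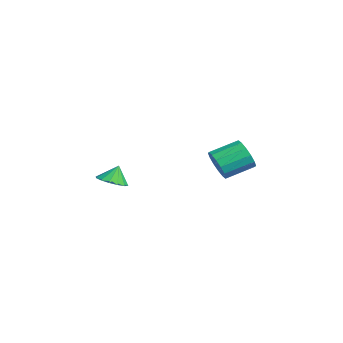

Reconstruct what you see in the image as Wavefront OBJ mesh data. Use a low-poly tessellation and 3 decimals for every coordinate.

v 1.062 -3.797 -2.617
v 1.81 -3.268 -2.696
v 0.878 -3.383 -1.583
v 1.453 -3.003 -2.866
v 0.991 -2.951 -2.97
v 0.548 -3.125 -2.979
v 0.243 -3.48 -2.891
v 0.157 -3.92 -2.73
v 0.314 -4.327 -2.538
v 0.671 -4.592 -2.368
v 1.133 -4.644 -2.265
v 1.576 -4.47 -2.256
v 1.881 -4.115 -2.344
v 1.967 -3.675 -2.505
v -0.227 2.245 -2.576
v 0.493 2.008 -1.864
v 0.366 3.697 -1.172
v -0.353 3.935 -1.884
v 0.77 2.2 -2.284
v 0.644 3.89 -1.591
v 0.78 2.405 -2.781
v 0.653 4.094 -2.089
v 0.521 2.567 -3.224
v 0.394 4.256 -2.532
v 0.061 2.643 -3.493
v -0.066 4.332 -2.801
v -0.476 2.612 -3.517
v -0.603 4.301 -2.824
v -0.946 2.483 -3.288
v -1.073 4.172 -2.596
v -1.224 2.29 -2.869
v -1.35 3.98 -2.176
v -1.233 2.086 -2.371
v -1.36 3.775 -1.679
v -0.974 1.924 -1.928
v -1.101 3.613 -1.236
v -0.514 1.848 -1.659
v -0.641 3.537 -0.967
v 0.023 1.879 -1.636
v -0.104 3.568 -0.943
f 2 1 4
f 2 4 3
f 4 1 5
f 4 5 3
f 5 1 6
f 5 6 3
f 6 1 7
f 6 7 3
f 7 1 8
f 7 8 3
f 8 1 9
f 8 9 3
f 9 1 10
f 9 10 3
f 10 1 11
f 10 11 3
f 11 1 12
f 11 12 3
f 12 1 13
f 12 13 3
f 13 1 14
f 13 14 3
f 14 1 2
f 14 2 3
f 16 15 19
f 16 19 17
f 17 19 20
f 17 20 18
f 19 15 21
f 19 21 20
f 20 21 22
f 20 22 18
f 21 15 23
f 21 23 22
f 22 23 24
f 22 24 18
f 23 15 25
f 23 25 24
f 24 25 26
f 24 26 18
f 25 15 27
f 25 27 26
f 26 27 28
f 26 28 18
f 27 15 29
f 27 29 28
f 28 29 30
f 28 30 18
f 29 15 31
f 29 31 30
f 30 31 32
f 30 32 18
f 31 15 33
f 31 33 32
f 32 33 34
f 32 34 18
f 33 15 35
f 33 35 34
f 34 35 36
f 34 36 18
f 35 15 37
f 35 37 36
f 36 37 38
f 36 38 18
f 37 15 39
f 37 39 38
f 38 39 40
f 38 40 18
f 39 15 16
f 39 16 40
f 40 16 17
f 40 17 18



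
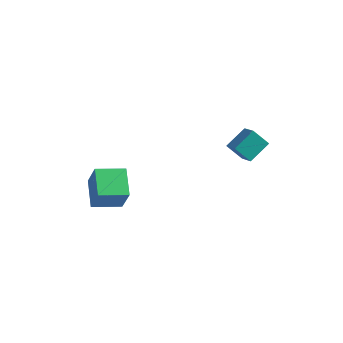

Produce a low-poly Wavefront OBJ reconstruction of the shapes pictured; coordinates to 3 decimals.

v 2.252 3.498 -4.526
v 1.28 3.454 -3.679
v 2.843 4.797 -3.781
v 1.871 4.753 -2.934
v 3.169 2.507 -3.526
v 2.197 2.463 -2.679
v 3.76 3.806 -2.781
v 2.788 3.762 -1.934
v -3.632 -4.285 -4.324
v -2.971 -4.68 -2.576
v -4.531 -2.792 -3.647
v -3.87 -3.187 -1.899
v -2.19 -3.273 -4.641
v -1.529 -3.668 -2.893
v -3.089 -1.78 -3.964
v -2.428 -2.175 -2.216
f 2 4 1
f 5 2 1
f 1 4 3
f 3 5 1
f 2 8 4
f 6 2 5
f 6 8 2
f 4 8 3
f 7 5 3
f 3 8 7
f 7 6 5
f 8 6 7
f 10 12 9
f 13 10 9
f 9 12 11
f 11 13 9
f 10 16 12
f 14 10 13
f 14 16 10
f 12 16 11
f 15 13 11
f 11 16 15
f 15 14 13
f 16 14 15



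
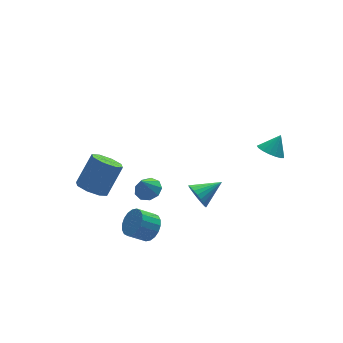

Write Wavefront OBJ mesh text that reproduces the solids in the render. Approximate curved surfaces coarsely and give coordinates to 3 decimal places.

v -3.371 -1.94 0.929
v -2.98 -1.431 1.209
v -3.829 -2.14 1.931
v -3.396 -1.252 1.055
v -3.801 -1.394 0.842
v -4.004 -1.791 0.67
v -3.912 -2.258 0.618
v -3.566 -2.576 0.712
v -3.129 -2.596 0.908
v -2.806 -2.309 1.113
v -2.747 -1.849 1.232
v -4.272 3.156 -3.277
v -3.536 3.079 -3.789
v -2.433 3.547 -2.276
v -3.168 3.624 -1.763
v -3.797 3.717 -3.796
v -2.693 4.185 -2.283
v -4.336 4.026 -3.499
v -3.232 4.494 -1.986
v -4.837 3.826 -3.071
v -3.734 4.293 -1.558
v -5.007 3.233 -2.764
v -3.904 3.701 -1.251
v -4.747 2.595 -2.757
v -3.643 3.063 -1.244
v -4.208 2.286 -3.054
v -3.104 2.754 -1.541
v -3.706 2.487 -3.482
v -2.603 2.954 -1.969
v 2.688 -2.947 2.307
v 3.28 -2.93 1.863
v 3.332 -2.733 3.173
v 3.166 -2.594 1.865
v 2.943 -2.34 1.968
v 2.661 -2.224 2.149
v 2.385 -2.274 2.366
v 2.179 -2.478 2.569
v 2.09 -2.79 2.713
v 2.137 -3.137 2.763
v 2.311 -3.441 2.708
v 2.572 -3.631 2.562
v 2.859 -3.665 2.357
v 3.107 -3.534 2.141
v 3.259 -3.269 1.963
v -1.322 -3.114 0.554
v -1.079 -3.518 -0.03
v 0.022 -3.046 1.066
v -1.053 -3.245 -0.134
v -1.068 -2.953 -0.133
v -1.122 -2.685 -0.028
v -1.206 -2.483 0.166
v -1.308 -2.377 0.419
v -1.412 -2.383 0.692
v -1.502 -2.5 0.945
v -1.565 -2.711 1.137
v -1.591 -2.983 1.241
v -1.576 -3.276 1.241
v -1.522 -3.543 1.135
v -1.438 -3.746 0.942
v -1.336 -3.852 0.689
v -1.232 -3.846 0.415
v -1.142 -3.728 0.163
v -2.899 -1.094 -3.196
v -2.438 -0.621 -2.711
v -3.34 -0.453 -2.018
v -3.801 -0.926 -2.504
v -2.576 -0.382 -2.949
v -3.478 -0.214 -2.256
v -2.779 -0.284 -3.236
v -3.681 -0.116 -2.544
v -3.005 -0.346 -3.516
v -3.907 -0.178 -2.823
v -3.21 -0.557 -3.732
v -4.112 -0.389 -3.039
v -3.354 -0.874 -3.842
v -4.256 -0.706 -3.149
v -3.407 -1.234 -3.824
v -4.309 -1.066 -3.131
v -3.36 -1.567 -3.682
v -4.262 -1.399 -2.989
v -3.222 -1.806 -3.444
v -4.124 -1.638 -2.751
v -3.019 -1.904 -3.156
v -3.921 -1.736 -2.464
v -2.793 -1.842 -2.877
v -3.695 -1.674 -2.184
v -2.588 -1.631 -2.661
v -3.49 -1.463 -1.968
v -2.444 -1.314 -2.551
v -3.346 -1.146 -1.858
v -2.391 -0.954 -2.569
v -3.293 -0.786 -1.876
f 2 1 4
f 2 4 3
f 4 1 5
f 4 5 3
f 5 1 6
f 5 6 3
f 6 1 7
f 6 7 3
f 7 1 8
f 7 8 3
f 8 1 9
f 8 9 3
f 9 1 10
f 9 10 3
f 10 1 11
f 10 11 3
f 11 1 2
f 11 2 3
f 13 12 16
f 13 16 14
f 14 16 17
f 14 17 15
f 16 12 18
f 16 18 17
f 17 18 19
f 17 19 15
f 18 12 20
f 18 20 19
f 19 20 21
f 19 21 15
f 20 12 22
f 20 22 21
f 21 22 23
f 21 23 15
f 22 12 24
f 22 24 23
f 23 24 25
f 23 25 15
f 24 12 26
f 24 26 25
f 25 26 27
f 25 27 15
f 26 12 28
f 26 28 27
f 27 28 29
f 27 29 15
f 28 12 13
f 28 13 29
f 29 13 14
f 29 14 15
f 31 30 33
f 31 33 32
f 33 30 34
f 33 34 32
f 34 30 35
f 34 35 32
f 35 30 36
f 35 36 32
f 36 30 37
f 36 37 32
f 37 30 38
f 37 38 32
f 38 30 39
f 38 39 32
f 39 30 40
f 39 40 32
f 40 30 41
f 40 41 32
f 41 30 42
f 41 42 32
f 42 30 43
f 42 43 32
f 43 30 44
f 43 44 32
f 44 30 31
f 44 31 32
f 46 45 48
f 46 48 47
f 48 45 49
f 48 49 47
f 49 45 50
f 49 50 47
f 50 45 51
f 50 51 47
f 51 45 52
f 51 52 47
f 52 45 53
f 52 53 47
f 53 45 54
f 53 54 47
f 54 45 55
f 54 55 47
f 55 45 56
f 55 56 47
f 56 45 57
f 56 57 47
f 57 45 58
f 57 58 47
f 58 45 59
f 58 59 47
f 59 45 60
f 59 60 47
f 60 45 61
f 60 61 47
f 61 45 62
f 61 62 47
f 62 45 46
f 62 46 47
f 64 63 67
f 64 67 65
f 65 67 68
f 65 68 66
f 67 63 69
f 67 69 68
f 68 69 70
f 68 70 66
f 69 63 71
f 69 71 70
f 70 71 72
f 70 72 66
f 71 63 73
f 71 73 72
f 72 73 74
f 72 74 66
f 73 63 75
f 73 75 74
f 74 75 76
f 74 76 66
f 75 63 77
f 75 77 76
f 76 77 78
f 76 78 66
f 77 63 79
f 77 79 78
f 78 79 80
f 78 80 66
f 79 63 81
f 79 81 80
f 80 81 82
f 80 82 66
f 81 63 83
f 81 83 82
f 82 83 84
f 82 84 66
f 83 63 85
f 83 85 84
f 84 85 86
f 84 86 66
f 85 63 87
f 85 87 86
f 86 87 88
f 86 88 66
f 87 63 89
f 87 89 88
f 88 89 90
f 88 90 66
f 89 63 91
f 89 91 90
f 90 91 92
f 90 92 66
f 91 63 64
f 91 64 92
f 92 64 65
f 92 65 66



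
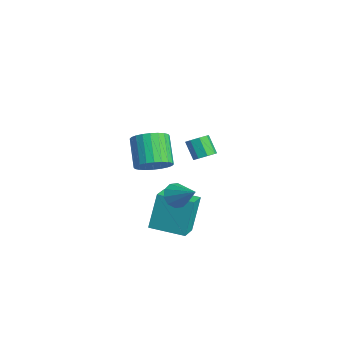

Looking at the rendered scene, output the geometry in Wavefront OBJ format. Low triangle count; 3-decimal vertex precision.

v -3.144 1.695 -0.994
v -2.612 1.608 -0.614
v -3.343 1.438 0.373
v -3.876 1.525 -0.006
v -2.755 2.091 -0.637
v -3.487 1.922 0.35
v -3.127 2.343 -0.869
v -3.858 2.173 0.118
v -3.509 2.214 -1.174
v -4.24 2.045 -0.187
v -3.677 1.782 -1.373
v -4.408 1.612 -0.386
v -3.533 1.298 -1.35
v -4.265 1.129 -0.363
v -3.162 1.047 -1.118
v -3.893 0.877 -0.131
v -2.78 1.175 -0.813
v -3.511 1.006 0.174
v 2.162 -3.098 2.429
v 2.79 -2.586 2.945
v 1.546 -2.331 4.206
v 0.918 -2.842 3.691
v 2.632 -2.318 2.735
v 1.388 -2.063 3.997
v 2.403 -2.17 2.479
v 1.159 -1.914 3.74
v 2.137 -2.162 2.215
v 0.893 -1.907 3.477
v 1.875 -2.297 1.984
v 0.631 -2.042 3.246
v 1.657 -2.554 1.821
v 0.412 -2.299 3.082
v 1.515 -2.893 1.75
v 0.271 -2.638 3.011
v 1.472 -3.264 1.783
v 0.228 -3.009 3.044
v 1.534 -3.609 1.914
v 0.29 -3.354 3.175
v 1.692 -3.877 2.123
v 0.448 -3.622 3.385
v 1.921 -4.026 2.38
v 0.677 -3.77 3.641
v 2.187 -4.033 2.643
v 0.943 -3.778 3.905
v 2.449 -3.898 2.874
v 1.205 -3.643 4.136
v 2.668 -3.641 3.038
v 1.423 -3.386 4.299
v 2.809 -3.302 3.109
v 1.565 -3.047 4.37
v 2.852 -2.931 3.076
v 1.608 -2.676 4.337
v 1.722 -1.768 -0.234
v 2.098 -1.572 -0.877
v 2.938 -1.252 0.634
v 1.84 -1.197 -0.738
v 1.537 -1.04 -0.406
v 1.304 -1.161 -0.009
v 1.232 -1.514 0.303
v 1.346 -1.963 0.409
v 1.604 -2.338 0.27
v 1.908 -2.495 -0.062
v 2.14 -2.374 -0.459
v 2.213 -2.021 -0.77
v -0.927 -1.88 -3.785
v -1.312 -1.264 -1.719
v 0.277 -0.376 -4.01
v -0.107 0.24 -1.944
v 0.127 -2.66 -3.356
v -0.257 -2.044 -1.29
v 1.332 -1.156 -3.581
v 0.947 -0.54 -1.515
f 2 1 5
f 2 5 3
f 3 5 6
f 3 6 4
f 5 1 7
f 5 7 6
f 6 7 8
f 6 8 4
f 7 1 9
f 7 9 8
f 8 9 10
f 8 10 4
f 9 1 11
f 9 11 10
f 10 11 12
f 10 12 4
f 11 1 13
f 11 13 12
f 12 13 14
f 12 14 4
f 13 1 15
f 13 15 14
f 14 15 16
f 14 16 4
f 15 1 17
f 15 17 16
f 16 17 18
f 16 18 4
f 17 1 2
f 17 2 18
f 18 2 3
f 18 3 4
f 20 19 23
f 20 23 21
f 21 23 24
f 21 24 22
f 23 19 25
f 23 25 24
f 24 25 26
f 24 26 22
f 25 19 27
f 25 27 26
f 26 27 28
f 26 28 22
f 27 19 29
f 27 29 28
f 28 29 30
f 28 30 22
f 29 19 31
f 29 31 30
f 30 31 32
f 30 32 22
f 31 19 33
f 31 33 32
f 32 33 34
f 32 34 22
f 33 19 35
f 33 35 34
f 34 35 36
f 34 36 22
f 35 19 37
f 35 37 36
f 36 37 38
f 36 38 22
f 37 19 39
f 37 39 38
f 38 39 40
f 38 40 22
f 39 19 41
f 39 41 40
f 40 41 42
f 40 42 22
f 41 19 43
f 41 43 42
f 42 43 44
f 42 44 22
f 43 19 45
f 43 45 44
f 44 45 46
f 44 46 22
f 45 19 47
f 45 47 46
f 46 47 48
f 46 48 22
f 47 19 49
f 47 49 48
f 48 49 50
f 48 50 22
f 49 19 51
f 49 51 50
f 50 51 52
f 50 52 22
f 51 19 20
f 51 20 52
f 52 20 21
f 52 21 22
f 54 53 56
f 54 56 55
f 56 53 57
f 56 57 55
f 57 53 58
f 57 58 55
f 58 53 59
f 58 59 55
f 59 53 60
f 59 60 55
f 60 53 61
f 60 61 55
f 61 53 62
f 61 62 55
f 62 53 63
f 62 63 55
f 63 53 64
f 63 64 55
f 64 53 54
f 64 54 55
f 66 68 65
f 69 66 65
f 65 68 67
f 67 69 65
f 66 72 68
f 70 66 69
f 70 72 66
f 68 72 67
f 71 69 67
f 67 72 71
f 71 70 69
f 72 70 71



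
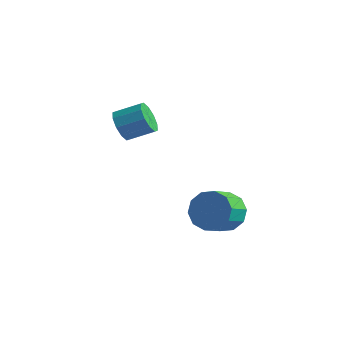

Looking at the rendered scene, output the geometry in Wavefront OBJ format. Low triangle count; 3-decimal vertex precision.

v 1.25 -1.643 -0.683
v 1.743 -1.178 0.093
v 1.863 -2.311 0.698
v 1.37 -2.777 -0.077
v 1.121 -1.173 0.224
v 1.24 -2.306 0.829
v 0.547 -1.348 0.01
v 0.667 -2.481 0.615
v 0.243 -1.636 -0.469
v 0.362 -2.769 0.136
v 0.323 -1.926 -1.03
v 0.442 -3.059 -0.425
v 0.757 -2.109 -1.458
v 0.877 -3.242 -0.853
v 1.38 -2.114 -1.589
v 1.499 -3.247 -0.984
v 1.953 -1.939 -1.375
v 2.073 -3.072 -0.77
v 2.258 -1.651 -0.896
v 2.377 -2.784 -0.291
v 2.178 -1.361 -0.335
v 2.297 -2.494 0.27
v -4.053 -2.173 2.828
v -3.499 -2.44 2.241
v -2.552 -1.713 2.805
v -3.107 -1.447 3.392
v -3.728 -2.002 2.062
v -2.781 -1.276 2.626
v -4.081 -1.63 2.175
v -3.135 -0.903 2.739
v -4.424 -1.466 2.537
v -3.477 -0.739 3.101
v -4.625 -1.571 3.011
v -3.678 -0.845 3.575
v -4.608 -1.907 3.415
v -3.661 -1.18 3.979
v -4.379 -2.344 3.594
v -3.432 -1.618 4.158
v -4.025 -2.717 3.481
v -3.079 -1.99 4.045
v -3.683 -2.881 3.119
v -2.736 -2.154 3.683
v -3.482 -2.775 2.645
v -2.535 -2.049 3.209
f 2 1 5
f 2 5 3
f 3 5 6
f 3 6 4
f 5 1 7
f 5 7 6
f 6 7 8
f 6 8 4
f 7 1 9
f 7 9 8
f 8 9 10
f 8 10 4
f 9 1 11
f 9 11 10
f 10 11 12
f 10 12 4
f 11 1 13
f 11 13 12
f 12 13 14
f 12 14 4
f 13 1 15
f 13 15 14
f 14 15 16
f 14 16 4
f 15 1 17
f 15 17 16
f 16 17 18
f 16 18 4
f 17 1 19
f 17 19 18
f 18 19 20
f 18 20 4
f 19 1 21
f 19 21 20
f 20 21 22
f 20 22 4
f 21 1 2
f 21 2 22
f 22 2 3
f 22 3 4
f 24 23 27
f 24 27 25
f 25 27 28
f 25 28 26
f 27 23 29
f 27 29 28
f 28 29 30
f 28 30 26
f 29 23 31
f 29 31 30
f 30 31 32
f 30 32 26
f 31 23 33
f 31 33 32
f 32 33 34
f 32 34 26
f 33 23 35
f 33 35 34
f 34 35 36
f 34 36 26
f 35 23 37
f 35 37 36
f 36 37 38
f 36 38 26
f 37 23 39
f 37 39 38
f 38 39 40
f 38 40 26
f 39 23 41
f 39 41 40
f 40 41 42
f 40 42 26
f 41 23 43
f 41 43 42
f 42 43 44
f 42 44 26
f 43 23 24
f 43 24 44
f 44 24 25
f 44 25 26



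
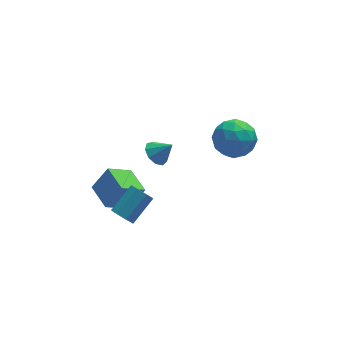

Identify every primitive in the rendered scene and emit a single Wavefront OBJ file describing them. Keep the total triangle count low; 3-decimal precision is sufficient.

v -3.948 -1.62 1.065
v -3.073 -1.51 2.327
v -4.312 -0.077 1.181
v -3.437 0.034 2.444
v -2.683 -1.254 0.156
v -1.808 -1.143 1.419
v -3.047 0.29 0.273
v -2.172 0.4 1.535
v -0.553 1.743 1.142
v -0.047 1.489 0.606
v 0.233 1.457 2.018
v 0.034 2.008 0.702
v -0.159 2.402 1.005
v -0.537 2.488 1.372
v -0.922 2.226 1.631
v -1.134 1.737 1.662
v -1.074 1.251 1.45
v -0.77 0.995 1.094
v -0.365 1.089 0.76
v 2.081 0.021 4.384
v 2.747 0.703 3.64
v 3.213 -1.523 3.98
v 3.879 -0.841 3.236
v 3.919 -0.65 4.429
v 3.219 0.304 4.679
v 2.741 -1.124 2.941
v 2.041 -0.17 3.191
v 3.154 -0.005 2.748
v 3.882 0.289 3.668
v 2.078 -1.109 3.952
v 2.806 -0.815 4.872
v 2.315 0.498 4.047
v 3.645 -1.318 3.573
v 3.669 -1.205 4.274
v 4.06 -0.804 3.837
v 2.593 0.263 4.658
v 2.984 0.664 4.221
v 3.673 -0.131 4.685
v 2.976 -1.484 3.399
v 3.367 -1.083 2.962
v 1.9 -0.016 3.783
v 2.291 0.385 3.346
v 2.287 -0.689 2.935
v 2.945 0.483 3.086
v 3.611 -0.425 2.848
v 2.942 -0.592 2.675
v 2.531 -0.031 2.822
v 3.373 0.655 3.626
v 4.039 -0.253 3.389
v 4.062 -0.14 4.09
v 3.651 0.42 4.237
v 3.613 0.239 3.102
v 1.921 -0.567 4.231
v 2.587 -1.475 3.994
v 2.309 -1.24 3.383
v 1.898 -0.68 3.53
v 2.349 -0.395 4.772
v 3.015 -1.303 4.534
v 3.429 -0.789 4.798
v 3.018 -0.228 4.945
v 2.347 -1.059 4.518
v -3.48 -3.429 2.147
v -3.18 -3.189 1.562
v -2 -2.411 2.488
v -2.3 -2.651 3.073
v -3.551 -2.854 1.754
v -2.371 -2.076 2.68
v -3.881 -2.856 2.177
v -2.701 -2.078 3.103
v -3.976 -3.194 2.581
v -2.796 -2.416 3.507
v -3.78 -3.669 2.732
v -2.6 -2.891 3.658
v -3.409 -4.004 2.54
v -2.229 -3.226 3.466
v -3.079 -4.002 2.117
v -1.899 -3.224 3.043
v -2.984 -3.664 1.713
v -1.804 -2.886 2.639
f 2 4 1
f 5 2 1
f 1 4 3
f 3 5 1
f 2 8 4
f 6 2 5
f 6 8 2
f 4 8 3
f 7 5 3
f 3 8 7
f 7 6 5
f 8 6 7
f 10 9 12
f 10 12 11
f 12 9 13
f 12 13 11
f 13 9 14
f 13 14 11
f 14 9 15
f 14 15 11
f 15 9 16
f 15 16 11
f 16 9 17
f 16 17 11
f 17 9 18
f 17 18 11
f 18 9 19
f 18 19 11
f 19 9 10
f 19 10 11
f 20 57 36
f 57 31 60
f 36 60 25
f 57 60 36
f 20 36 32
f 36 25 37
f 32 37 21
f 36 37 32
f 20 32 41
f 32 21 42
f 41 42 27
f 32 42 41
f 20 41 53
f 41 27 56
f 53 56 30
f 41 56 53
f 20 53 57
f 53 30 61
f 57 61 31
f 53 61 57
f 21 37 48
f 37 25 51
f 48 51 29
f 37 51 48
f 25 60 38
f 60 31 59
f 38 59 24
f 60 59 38
f 31 61 58
f 61 30 54
f 58 54 22
f 61 54 58
f 30 56 55
f 56 27 43
f 55 43 26
f 56 43 55
f 27 42 47
f 42 21 44
f 47 44 28
f 42 44 47
f 23 49 35
f 49 29 50
f 35 50 24
f 49 50 35
f 23 35 33
f 35 24 34
f 33 34 22
f 35 34 33
f 23 33 40
f 33 22 39
f 40 39 26
f 33 39 40
f 23 40 45
f 40 26 46
f 45 46 28
f 40 46 45
f 23 45 49
f 45 28 52
f 49 52 29
f 45 52 49
f 24 50 38
f 50 29 51
f 38 51 25
f 50 51 38
f 22 34 58
f 34 24 59
f 58 59 31
f 34 59 58
f 26 39 55
f 39 22 54
f 55 54 30
f 39 54 55
f 28 46 47
f 46 26 43
f 47 43 27
f 46 43 47
f 29 52 48
f 52 28 44
f 48 44 21
f 52 44 48
f 63 62 66
f 63 66 64
f 64 66 67
f 64 67 65
f 66 62 68
f 66 68 67
f 67 68 69
f 67 69 65
f 68 62 70
f 68 70 69
f 69 70 71
f 69 71 65
f 70 62 72
f 70 72 71
f 71 72 73
f 71 73 65
f 72 62 74
f 72 74 73
f 73 74 75
f 73 75 65
f 74 62 76
f 74 76 75
f 75 76 77
f 75 77 65
f 76 62 78
f 76 78 77
f 77 78 79
f 77 79 65
f 78 62 63
f 78 63 79
f 79 63 64
f 79 64 65



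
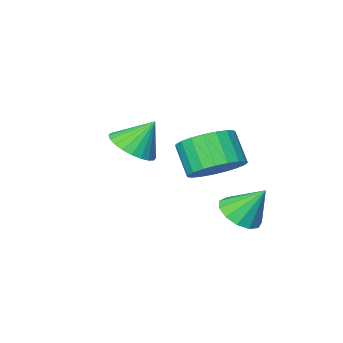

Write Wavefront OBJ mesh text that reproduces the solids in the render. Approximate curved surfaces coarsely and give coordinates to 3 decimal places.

v 3.245 0.66 0.852
v 3.879 0.241 1.353
v 2.575 0.98 1.968
v 4.01 0.571 1.338
v 4.024 0.914 1.248
v 3.92 1.219 1.098
v 3.713 1.438 0.911
v 3.435 1.539 0.715
v 3.128 1.507 0.539
v 2.839 1.345 0.412
v 2.611 1.079 0.351
v 2.481 0.749 0.367
v 2.466 0.406 0.457
v 2.57 0.102 0.607
v 2.777 -0.118 0.794
v 3.055 -0.219 0.99
v 3.362 -0.186 1.165
v 3.652 -0.025 1.293
v -0.416 0.028 -1.37
v 0.135 -0.71 -1.936
v 0.067 -1.605 -0.835
v -0.484 -0.868 -0.27
v 0.465 -0.483 -1.731
v 0.396 -1.378 -0.631
v 0.642 -0.169 -1.464
v 0.574 -1.064 -0.364
v 0.637 0.18 -1.181
v 0.568 -0.715 -0.081
v 0.449 0.502 -0.93
v 0.381 -0.393 0.17
v 0.112 0.742 -0.756
v 0.044 -0.153 0.344
v -0.316 0.859 -0.688
v -0.385 -0.036 0.413
v -0.762 0.832 -0.737
v -0.83 -0.064 0.363
v -1.147 0.665 -0.897
v -1.216 -0.23 0.204
v -1.407 0.389 -1.138
v -1.475 -0.506 -0.037
v -1.494 0.05 -1.419
v -1.563 -0.845 -0.319
v -1.396 -0.293 -1.692
v -1.464 -1.188 -0.591
v -1.128 -0.58 -1.909
v -1.196 -1.475 -0.809
v -0.736 -0.763 -2.033
v -0.805 -1.658 -0.933
v -0.29 -0.808 -2.042
v -0.358 -1.703 -0.942
v -0.717 1.014 -3.13
v -0.21 0.504 -2.623
v -1.283 1.686 -1.89
v 0.056 0.911 -2.723
v 0.076 1.351 -2.951
v -0.156 1.683 -3.237
v -0.566 1.804 -3.489
v -1.024 1.673 -3.627
v -1.385 1.334 -3.607
v -1.534 0.893 -3.436
v -1.423 0.49 -3.168
v -1.089 0.254 -2.888
v -0.637 0.259 -2.685
f 2 1 4
f 2 4 3
f 4 1 5
f 4 5 3
f 5 1 6
f 5 6 3
f 6 1 7
f 6 7 3
f 7 1 8
f 7 8 3
f 8 1 9
f 8 9 3
f 9 1 10
f 9 10 3
f 10 1 11
f 10 11 3
f 11 1 12
f 11 12 3
f 12 1 13
f 12 13 3
f 13 1 14
f 13 14 3
f 14 1 15
f 14 15 3
f 15 1 16
f 15 16 3
f 16 1 17
f 16 17 3
f 17 1 18
f 17 18 3
f 18 1 2
f 18 2 3
f 20 19 23
f 20 23 21
f 21 23 24
f 21 24 22
f 23 19 25
f 23 25 24
f 24 25 26
f 24 26 22
f 25 19 27
f 25 27 26
f 26 27 28
f 26 28 22
f 27 19 29
f 27 29 28
f 28 29 30
f 28 30 22
f 29 19 31
f 29 31 30
f 30 31 32
f 30 32 22
f 31 19 33
f 31 33 32
f 32 33 34
f 32 34 22
f 33 19 35
f 33 35 34
f 34 35 36
f 34 36 22
f 35 19 37
f 35 37 36
f 36 37 38
f 36 38 22
f 37 19 39
f 37 39 38
f 38 39 40
f 38 40 22
f 39 19 41
f 39 41 40
f 40 41 42
f 40 42 22
f 41 19 43
f 41 43 42
f 42 43 44
f 42 44 22
f 43 19 45
f 43 45 44
f 44 45 46
f 44 46 22
f 45 19 47
f 45 47 46
f 46 47 48
f 46 48 22
f 47 19 49
f 47 49 48
f 48 49 50
f 48 50 22
f 49 19 20
f 49 20 50
f 50 20 21
f 50 21 22
f 52 51 54
f 52 54 53
f 54 51 55
f 54 55 53
f 55 51 56
f 55 56 53
f 56 51 57
f 56 57 53
f 57 51 58
f 57 58 53
f 58 51 59
f 58 59 53
f 59 51 60
f 59 60 53
f 60 51 61
f 60 61 53
f 61 51 62
f 61 62 53
f 62 51 63
f 62 63 53
f 63 51 52
f 63 52 53



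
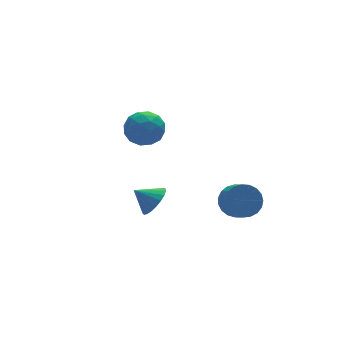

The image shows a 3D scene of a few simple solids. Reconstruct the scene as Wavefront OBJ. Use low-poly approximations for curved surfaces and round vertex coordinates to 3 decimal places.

v -3.38 -2.2 0.101
v -2.644 -1.699 0.598
v -4.3 -1.64 0.899
v -2.744 -1.425 0.29
v -2.955 -1.285 -0.051
v -3.239 -1.304 -0.365
v -3.547 -1.477 -0.599
v -3.827 -1.776 -0.712
v -4.029 -2.148 -0.684
v -4.119 -2.528 -0.52
v -4.081 -2.852 -0.249
v -3.922 -3.064 0.082
v -3.67 -3.126 0.417
v -3.367 -3.027 0.698
v -3.066 -2.786 0.875
v -2.82 -2.444 0.918
v -2.671 -2.059 0.82
v 1.132 -2.933 -0.784
v 2.195 -2.861 -0.604
v 2.15 -3.775 0.025
v 1.088 -3.847 -0.156
v 2.026 -2.619 -0.265
v 1.981 -3.533 0.364
v 1.702 -2.432 -0.016
v 1.658 -3.346 0.613
v 1.28 -2.332 0.101
v 1.236 -3.246 0.729
v 0.833 -2.335 0.064
v 0.788 -3.249 0.692
v 0.437 -2.442 -0.12
v 0.392 -3.356 0.509
v 0.161 -2.634 -0.418
v 0.117 -3.548 0.211
v 0.054 -2.877 -0.78
v 0.009 -3.791 -0.151
v 0.133 -3.13 -1.142
v 0.088 -4.044 -0.514
v 0.384 -3.349 -1.443
v 0.34 -4.263 -0.814
v 0.765 -3.497 -1.629
v 0.721 -4.41 -1.001
v 1.21 -3.546 -1.67
v 1.165 -4.46 -1.041
v 1.641 -3.49 -1.557
v 1.596 -4.404 -0.929
v 1.984 -3.337 -1.311
v 1.939 -4.251 -0.683
v 2.18 -3.115 -0.974
v 2.135 -4.028 -0.345
v -1.479 4.118 0.855
v -0.385 3.682 1.277
v -2.435 3.198 2.383
v -1.341 2.762 2.805
v -1.594 3.985 2.871
v -1.003 4.554 1.926
v -1.817 2.326 1.734
v -1.226 2.895 0.789
v -0.593 2.575 1.82
v -0.456 3.6 2.523
v -2.364 3.28 1.137
v -2.227 4.305 1.84
v -0.848 3.981 0.931
v -1.972 2.899 2.729
v -2.121 3.618 2.767
v -1.478 3.362 3.016
v -1.212 4.493 1.313
v -0.568 4.237 1.561
v -1.279 4.416 2.499
v -2.252 2.643 2.099
v -1.608 2.387 2.347
v -1.342 3.518 0.644
v -0.699 3.262 0.893
v -1.541 2.464 1.161
v -0.327 3.074 1.499
v -0.889 2.533 2.397
v -1.169 2.276 1.767
v -0.822 2.611 1.212
v -0.247 3.677 1.912
v -0.809 3.136 2.811
v -0.958 3.855 2.849
v -0.61 4.189 2.294
v -0.369 3.026 2.231
v -2.011 3.744 0.849
v -2.573 3.203 1.748
v -2.21 2.691 1.366
v -1.862 3.025 0.811
v -1.931 4.347 1.263
v -2.493 3.806 2.161
v -1.998 4.269 2.448
v -1.651 4.604 1.893
v -2.451 3.854 1.429
f 2 1 4
f 2 4 3
f 4 1 5
f 4 5 3
f 5 1 6
f 5 6 3
f 6 1 7
f 6 7 3
f 7 1 8
f 7 8 3
f 8 1 9
f 8 9 3
f 9 1 10
f 9 10 3
f 10 1 11
f 10 11 3
f 11 1 12
f 11 12 3
f 12 1 13
f 12 13 3
f 13 1 14
f 13 14 3
f 14 1 15
f 14 15 3
f 15 1 16
f 15 16 3
f 16 1 17
f 16 17 3
f 17 1 2
f 17 2 3
f 19 18 22
f 19 22 20
f 20 22 23
f 20 23 21
f 22 18 24
f 22 24 23
f 23 24 25
f 23 25 21
f 24 18 26
f 24 26 25
f 25 26 27
f 25 27 21
f 26 18 28
f 26 28 27
f 27 28 29
f 27 29 21
f 28 18 30
f 28 30 29
f 29 30 31
f 29 31 21
f 30 18 32
f 30 32 31
f 31 32 33
f 31 33 21
f 32 18 34
f 32 34 33
f 33 34 35
f 33 35 21
f 34 18 36
f 34 36 35
f 35 36 37
f 35 37 21
f 36 18 38
f 36 38 37
f 37 38 39
f 37 39 21
f 38 18 40
f 38 40 39
f 39 40 41
f 39 41 21
f 40 18 42
f 40 42 41
f 41 42 43
f 41 43 21
f 42 18 44
f 42 44 43
f 43 44 45
f 43 45 21
f 44 18 46
f 44 46 45
f 45 46 47
f 45 47 21
f 46 18 48
f 46 48 47
f 47 48 49
f 47 49 21
f 48 18 19
f 48 19 49
f 49 19 20
f 49 20 21
f 50 87 66
f 87 61 90
f 66 90 55
f 87 90 66
f 50 66 62
f 66 55 67
f 62 67 51
f 66 67 62
f 50 62 71
f 62 51 72
f 71 72 57
f 62 72 71
f 50 71 83
f 71 57 86
f 83 86 60
f 71 86 83
f 50 83 87
f 83 60 91
f 87 91 61
f 83 91 87
f 51 67 78
f 67 55 81
f 78 81 59
f 67 81 78
f 55 90 68
f 90 61 89
f 68 89 54
f 90 89 68
f 61 91 88
f 91 60 84
f 88 84 52
f 91 84 88
f 60 86 85
f 86 57 73
f 85 73 56
f 86 73 85
f 57 72 77
f 72 51 74
f 77 74 58
f 72 74 77
f 53 79 65
f 79 59 80
f 65 80 54
f 79 80 65
f 53 65 63
f 65 54 64
f 63 64 52
f 65 64 63
f 53 63 70
f 63 52 69
f 70 69 56
f 63 69 70
f 53 70 75
f 70 56 76
f 75 76 58
f 70 76 75
f 53 75 79
f 75 58 82
f 79 82 59
f 75 82 79
f 54 80 68
f 80 59 81
f 68 81 55
f 80 81 68
f 52 64 88
f 64 54 89
f 88 89 61
f 64 89 88
f 56 69 85
f 69 52 84
f 85 84 60
f 69 84 85
f 58 76 77
f 76 56 73
f 77 73 57
f 76 73 77
f 59 82 78
f 82 58 74
f 78 74 51
f 82 74 78



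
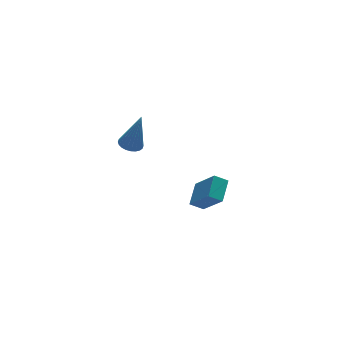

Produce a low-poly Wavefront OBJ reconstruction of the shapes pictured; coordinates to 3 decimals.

v -2.912 -2.461 2.122
v -2.309 -2.251 1.957
v -2.328 -2.539 4.158
v -2.43 -2.027 2
v -2.624 -1.87 2.062
v -2.862 -1.803 2.133
v -3.108 -1.836 2.202
v -3.324 -1.964 2.259
v -3.477 -2.167 2.295
v -3.545 -2.416 2.305
v -3.516 -2.671 2.287
v -3.395 -2.894 2.244
v -3.201 -3.051 2.182
v -2.963 -3.119 2.111
v -2.717 -3.086 2.042
v -2.501 -2.958 1.984
v -2.347 -2.754 1.948
v -2.28 -2.506 1.939
v 1.13 -4.789 -2.639
v 0.495 -4.427 -2.224
v 0.728 -3.508 -4.369
v 0.094 -3.146 -3.954
v 1.986 -3.854 -2.146
v 1.352 -3.492 -1.731
v 1.585 -2.573 -3.876
v 0.95 -2.211 -3.461
f 2 1 4
f 2 4 3
f 4 1 5
f 4 5 3
f 5 1 6
f 5 6 3
f 6 1 7
f 6 7 3
f 7 1 8
f 7 8 3
f 8 1 9
f 8 9 3
f 9 1 10
f 9 10 3
f 10 1 11
f 10 11 3
f 11 1 12
f 11 12 3
f 12 1 13
f 12 13 3
f 13 1 14
f 13 14 3
f 14 1 15
f 14 15 3
f 15 1 16
f 15 16 3
f 16 1 17
f 16 17 3
f 17 1 18
f 17 18 3
f 18 1 2
f 18 2 3
f 20 22 19
f 23 20 19
f 19 22 21
f 21 23 19
f 20 26 22
f 24 20 23
f 24 26 20
f 22 26 21
f 25 23 21
f 21 26 25
f 25 24 23
f 26 24 25



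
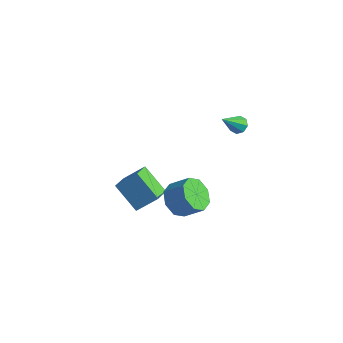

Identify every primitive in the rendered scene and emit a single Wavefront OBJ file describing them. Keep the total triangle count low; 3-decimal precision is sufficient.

v 1.056 0.751 2.035
v 1.277 1.108 2.39
v 0.924 -0.431 3.305
v 0.857 1.136 2.372
v 0.554 0.939 2.157
v 0.545 0.631 1.87
v 0.836 0.393 1.679
v 1.255 0.365 1.697
v 1.558 0.563 1.912
v 1.567 0.87 2.199
v 0.783 -3.687 -1.086
v 1.502 -3.95 -1.745
v 2.435 -3.536 -0.893
v 1.717 -3.273 -0.234
v 1.266 -3.221 -1.841
v 2.199 -2.806 -0.989
v 0.747 -2.764 -1.495
v 1.68 -2.35 -0.642
v 0.249 -2.848 -0.909
v 1.183 -2.434 -0.057
v 0.065 -3.424 -0.427
v 0.998 -3.01 0.425
v 0.301 -4.154 -0.331
v 1.234 -3.739 0.521
v 0.82 -4.61 -0.678
v 1.753 -4.196 0.175
v 1.317 -4.526 -1.263
v 2.251 -4.112 -0.411
v -2.906 -2.076 -5.295
v -2.479 -3.174 -4.769
v -4.368 -2.07 -4.097
v -3.941 -3.168 -3.571
v -2.079 -1.272 -4.289
v -1.652 -2.37 -3.763
v -3.541 -1.266 -3.091
v -3.114 -2.364 -2.565
f 2 1 4
f 2 4 3
f 4 1 5
f 4 5 3
f 5 1 6
f 5 6 3
f 6 1 7
f 6 7 3
f 7 1 8
f 7 8 3
f 8 1 9
f 8 9 3
f 9 1 10
f 9 10 3
f 10 1 2
f 10 2 3
f 12 11 15
f 12 15 13
f 13 15 16
f 13 16 14
f 15 11 17
f 15 17 16
f 16 17 18
f 16 18 14
f 17 11 19
f 17 19 18
f 18 19 20
f 18 20 14
f 19 11 21
f 19 21 20
f 20 21 22
f 20 22 14
f 21 11 23
f 21 23 22
f 22 23 24
f 22 24 14
f 23 11 25
f 23 25 24
f 24 25 26
f 24 26 14
f 25 11 27
f 25 27 26
f 26 27 28
f 26 28 14
f 27 11 12
f 27 12 28
f 28 12 13
f 28 13 14
f 30 32 29
f 33 30 29
f 29 32 31
f 31 33 29
f 30 36 32
f 34 30 33
f 34 36 30
f 32 36 31
f 35 33 31
f 31 36 35
f 35 34 33
f 36 34 35



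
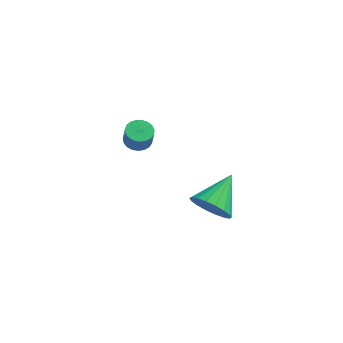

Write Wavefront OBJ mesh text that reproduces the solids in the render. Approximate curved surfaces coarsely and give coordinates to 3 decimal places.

v 1.503 -3.552 2.727
v 2.044 -3.287 1.83
v 2.117 -1.808 3.613
v 1.61 -3.095 1.754
v 1.155 -2.994 1.87
v 0.768 -3.003 2.156
v 0.528 -3.121 2.555
v 0.48 -3.325 2.988
v 0.635 -3.573 3.369
v 0.962 -3.817 3.623
v 1.396 -4.009 3.7
v 1.852 -4.11 3.583
v 2.238 -4.1 3.297
v 2.479 -3.982 2.899
v 2.526 -3.779 2.466
v 2.371 -3.531 2.084
v -3.56 3.08 -0.021
v -3.061 3.612 -0.004
v -2.901 3.433 0.977
v -3.4 2.9 0.961
v -3.316 3.762 0.064
v -3.156 3.583 1.045
v -3.613 3.794 0.119
v -3.453 3.615 1.1
v -3.9 3.703 0.149
v -3.741 3.524 1.13
v -4.129 3.503 0.15
v -3.97 3.324 1.131
v -4.26 3.231 0.121
v -4.1 3.052 1.102
v -4.269 2.932 0.068
v -4.11 2.753 1.049
v -4.156 2.659 -0
v -3.996 2.48 0.981
v -3.94 2.458 -0.072
v -3.78 2.279 0.909
v -3.658 2.365 -0.135
v -3.498 2.186 0.846
v -3.359 2.396 -0.178
v -3.199 2.217 0.803
v -3.095 2.544 -0.194
v -2.935 2.365 0.787
v -2.911 2.786 -0.18
v -2.751 2.606 0.801
v -2.839 3.078 -0.138
v -2.68 2.898 0.843
v -2.892 3.37 -0.076
v -2.733 3.191 0.905
f 2 1 4
f 2 4 3
f 4 1 5
f 4 5 3
f 5 1 6
f 5 6 3
f 6 1 7
f 6 7 3
f 7 1 8
f 7 8 3
f 8 1 9
f 8 9 3
f 9 1 10
f 9 10 3
f 10 1 11
f 10 11 3
f 11 1 12
f 11 12 3
f 12 1 13
f 12 13 3
f 13 1 14
f 13 14 3
f 14 1 15
f 14 15 3
f 15 1 16
f 15 16 3
f 16 1 2
f 16 2 3
f 18 17 21
f 18 21 19
f 19 21 22
f 19 22 20
f 21 17 23
f 21 23 22
f 22 23 24
f 22 24 20
f 23 17 25
f 23 25 24
f 24 25 26
f 24 26 20
f 25 17 27
f 25 27 26
f 26 27 28
f 26 28 20
f 27 17 29
f 27 29 28
f 28 29 30
f 28 30 20
f 29 17 31
f 29 31 30
f 30 31 32
f 30 32 20
f 31 17 33
f 31 33 32
f 32 33 34
f 32 34 20
f 33 17 35
f 33 35 34
f 34 35 36
f 34 36 20
f 35 17 37
f 35 37 36
f 36 37 38
f 36 38 20
f 37 17 39
f 37 39 38
f 38 39 40
f 38 40 20
f 39 17 41
f 39 41 40
f 40 41 42
f 40 42 20
f 41 17 43
f 41 43 42
f 42 43 44
f 42 44 20
f 43 17 45
f 43 45 44
f 44 45 46
f 44 46 20
f 45 17 47
f 45 47 46
f 46 47 48
f 46 48 20
f 47 17 18
f 47 18 48
f 48 18 19
f 48 19 20



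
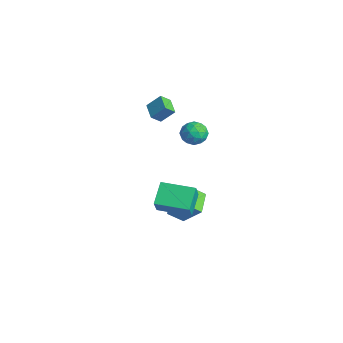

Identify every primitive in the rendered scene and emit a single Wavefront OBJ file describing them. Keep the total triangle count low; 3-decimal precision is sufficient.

v -4.651 0.609 -0.188
v -4.634 -0.025 0.363
v -4.273 1.334 0.635
v -4.256 0.7 1.186
v -3.564 0.38 -0.486
v -3.547 -0.254 0.065
v -3.186 1.105 0.337
v -3.169 0.471 0.888
v -2.576 2.012 -0.364
v -2.13 2.579 -0.856
v -2.03 0.941 -1.104
v -1.584 1.508 -1.596
v -1.369 1.393 -0.758
v -1.707 2.056 -0.3
v -2.453 1.464 -1.66
v -2.791 2.127 -1.202
v -2.054 2.24 -1.656
v -1.384 2.197 -1.099
v -2.776 1.323 -0.861
v -2.106 1.28 -0.304
v -2.401 2.39 -0.545
v -1.759 1.13 -1.415
v -1.633 1.063 -0.922
v -1.371 1.396 -1.211
v -2.152 2.082 -0.218
v -1.89 2.415 -0.507
v -1.443 1.718 -0.45
v -2.27 1.105 -1.453
v -2.008 1.438 -1.742
v -2.789 2.124 -0.749
v -2.527 2.457 -1.038
v -2.717 1.802 -1.51
v -2.094 2.524 -1.304
v -1.773 1.894 -1.739
v -2.284 1.869 -1.777
v -2.482 2.258 -1.508
v -1.7 2.498 -0.977
v -1.379 1.868 -1.412
v -1.253 1.801 -0.919
v -1.452 2.19 -0.65
v -1.656 2.299 -1.447
v -2.781 1.652 -0.548
v -2.46 1.022 -0.983
v -2.708 1.33 -1.31
v -2.907 1.719 -1.041
v -2.387 1.626 -0.221
v -2.066 0.996 -0.656
v -1.678 1.262 -0.452
v -1.876 1.651 -0.183
v -2.504 1.221 -0.513
v 1.004 -0.157 -4.327
v 0.679 -0.998 -3.646
v 1.995 0.468 -3.081
v 1.67 -0.373 -2.4
v 2.11 -0.967 -4.8
v 1.785 -1.808 -4.119
v 3.101 -0.342 -3.554
v 2.776 -1.183 -2.873
v 2.712 -2.883 -2.767
v 1.82 -2.053 -1.874
v 3.98 -1.381 -2.895
v 3.089 -0.551 -2.003
v 3.431 -3.389 -1.577
v 2.54 -2.559 -0.685
v 4.7 -1.887 -1.706
v 3.808 -1.057 -0.813
f 2 4 1
f 5 2 1
f 1 4 3
f 3 5 1
f 2 8 4
f 6 2 5
f 6 8 2
f 4 8 3
f 7 5 3
f 3 8 7
f 7 6 5
f 8 6 7
f 9 46 25
f 46 20 49
f 25 49 14
f 46 49 25
f 9 25 21
f 25 14 26
f 21 26 10
f 25 26 21
f 9 21 30
f 21 10 31
f 30 31 16
f 21 31 30
f 9 30 42
f 30 16 45
f 42 45 19
f 30 45 42
f 9 42 46
f 42 19 50
f 46 50 20
f 42 50 46
f 10 26 37
f 26 14 40
f 37 40 18
f 26 40 37
f 14 49 27
f 49 20 48
f 27 48 13
f 49 48 27
f 20 50 47
f 50 19 43
f 47 43 11
f 50 43 47
f 19 45 44
f 45 16 32
f 44 32 15
f 45 32 44
f 16 31 36
f 31 10 33
f 36 33 17
f 31 33 36
f 12 38 24
f 38 18 39
f 24 39 13
f 38 39 24
f 12 24 22
f 24 13 23
f 22 23 11
f 24 23 22
f 12 22 29
f 22 11 28
f 29 28 15
f 22 28 29
f 12 29 34
f 29 15 35
f 34 35 17
f 29 35 34
f 12 34 38
f 34 17 41
f 38 41 18
f 34 41 38
f 13 39 27
f 39 18 40
f 27 40 14
f 39 40 27
f 11 23 47
f 23 13 48
f 47 48 20
f 23 48 47
f 15 28 44
f 28 11 43
f 44 43 19
f 28 43 44
f 17 35 36
f 35 15 32
f 36 32 16
f 35 32 36
f 18 41 37
f 41 17 33
f 37 33 10
f 41 33 37
f 52 54 51
f 55 52 51
f 51 54 53
f 53 55 51
f 52 58 54
f 56 52 55
f 56 58 52
f 54 58 53
f 57 55 53
f 53 58 57
f 57 56 55
f 58 56 57
f 60 62 59
f 63 60 59
f 59 62 61
f 61 63 59
f 60 66 62
f 64 60 63
f 64 66 60
f 62 66 61
f 65 63 61
f 61 66 65
f 65 64 63
f 66 64 65

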